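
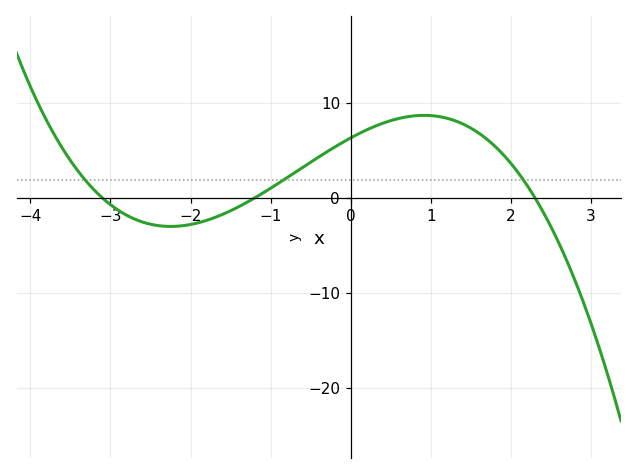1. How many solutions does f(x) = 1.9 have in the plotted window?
3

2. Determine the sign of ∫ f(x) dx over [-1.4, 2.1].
positive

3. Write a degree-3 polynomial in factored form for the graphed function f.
y = -0.74(x + 3.1)(x + 1.2)(x - 2.3)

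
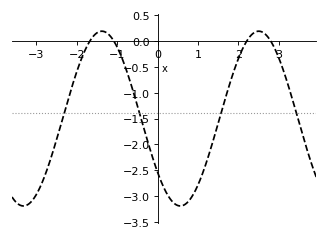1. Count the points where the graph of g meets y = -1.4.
4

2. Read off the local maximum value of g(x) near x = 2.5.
0.19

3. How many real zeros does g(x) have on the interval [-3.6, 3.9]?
4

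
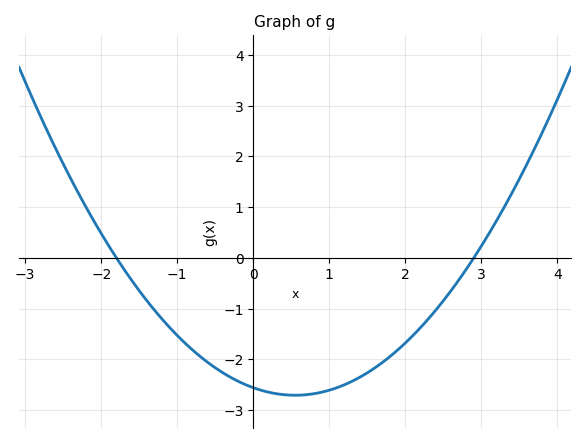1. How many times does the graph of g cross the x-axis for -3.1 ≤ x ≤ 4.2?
2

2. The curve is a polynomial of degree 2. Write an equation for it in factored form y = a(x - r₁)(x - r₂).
y = 0.49(x + 1.8)(x - 2.9)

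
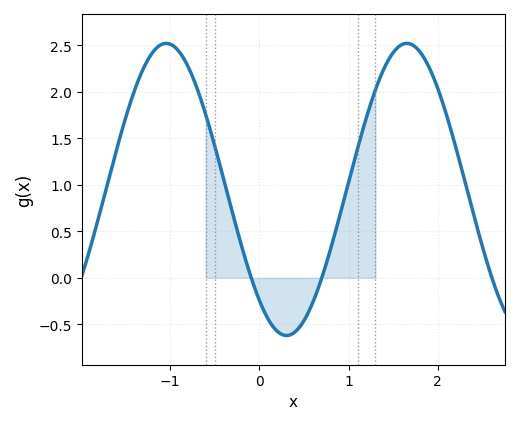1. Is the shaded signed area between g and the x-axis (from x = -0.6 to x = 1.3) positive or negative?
positive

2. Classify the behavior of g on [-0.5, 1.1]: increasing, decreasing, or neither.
neither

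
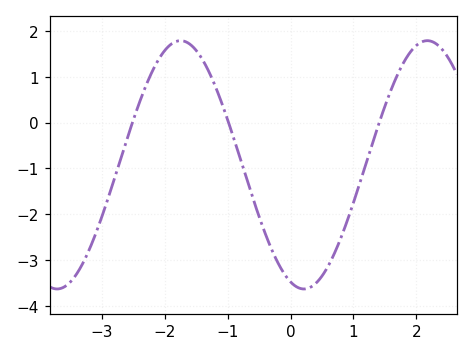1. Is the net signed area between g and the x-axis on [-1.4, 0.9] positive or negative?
negative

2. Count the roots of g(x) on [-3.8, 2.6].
3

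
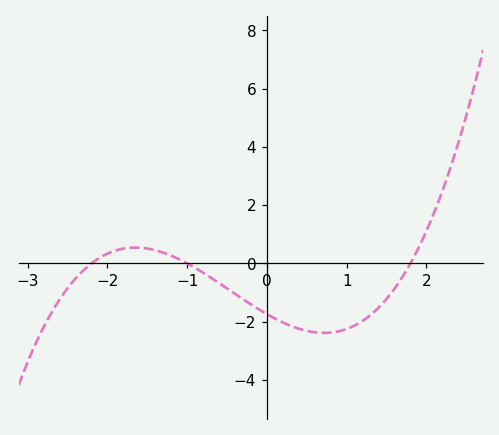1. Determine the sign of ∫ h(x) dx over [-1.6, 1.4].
negative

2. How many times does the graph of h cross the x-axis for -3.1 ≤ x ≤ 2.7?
3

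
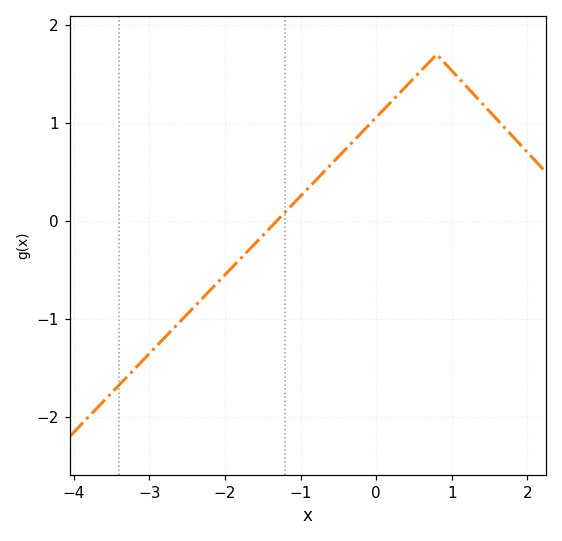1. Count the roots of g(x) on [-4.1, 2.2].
1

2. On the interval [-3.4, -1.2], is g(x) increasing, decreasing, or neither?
increasing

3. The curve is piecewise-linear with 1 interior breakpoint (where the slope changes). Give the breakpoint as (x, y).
(0.8, 1.7)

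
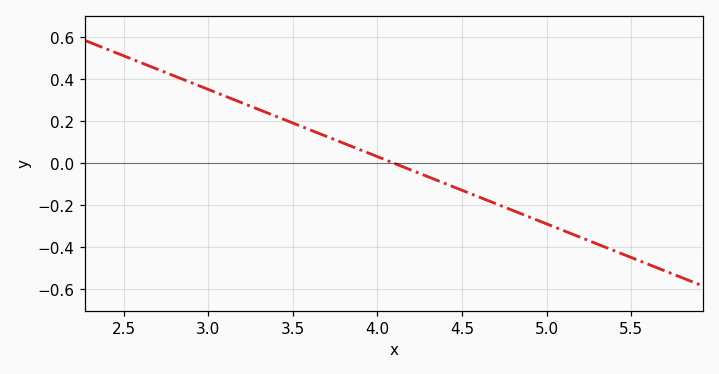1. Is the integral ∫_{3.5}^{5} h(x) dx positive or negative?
negative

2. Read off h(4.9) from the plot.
-0.26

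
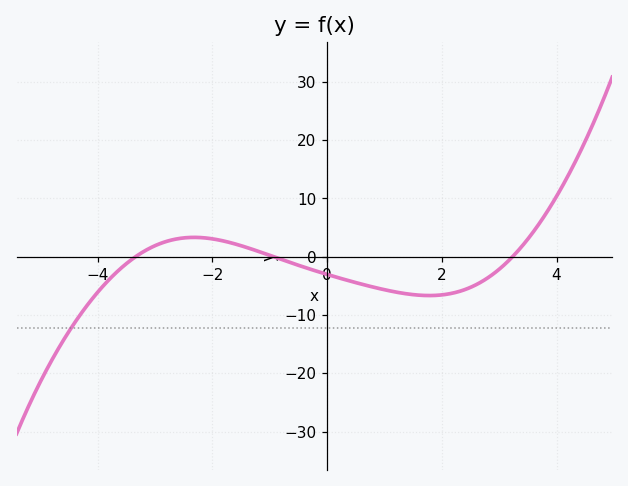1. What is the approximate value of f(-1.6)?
2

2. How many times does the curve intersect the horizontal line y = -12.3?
1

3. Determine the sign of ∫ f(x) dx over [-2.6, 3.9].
negative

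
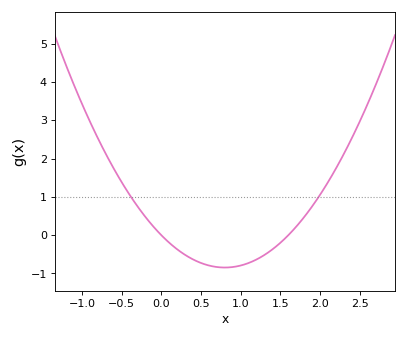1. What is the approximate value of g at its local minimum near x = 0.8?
-0.845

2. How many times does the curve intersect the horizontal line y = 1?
2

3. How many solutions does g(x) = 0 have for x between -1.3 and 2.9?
2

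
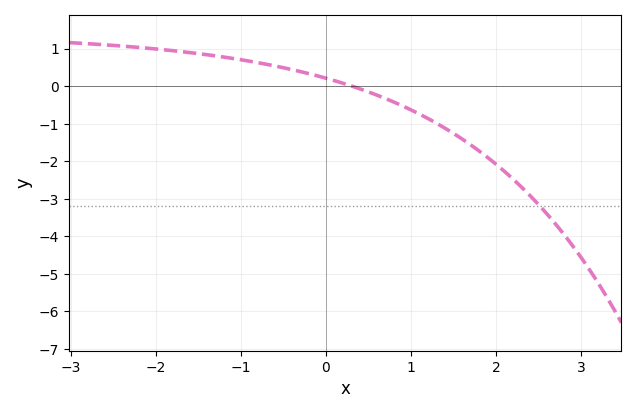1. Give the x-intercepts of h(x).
0.3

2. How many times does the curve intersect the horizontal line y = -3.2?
1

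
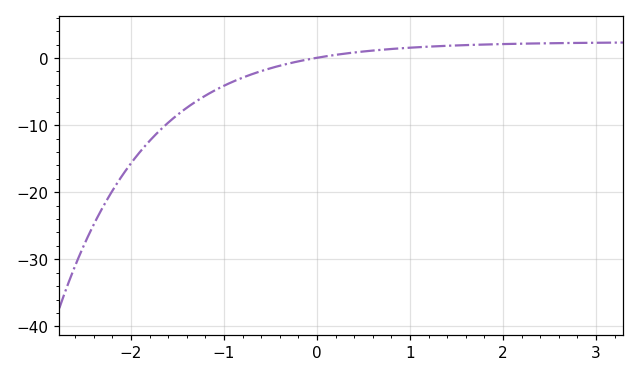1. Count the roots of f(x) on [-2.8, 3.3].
1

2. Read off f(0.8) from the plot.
1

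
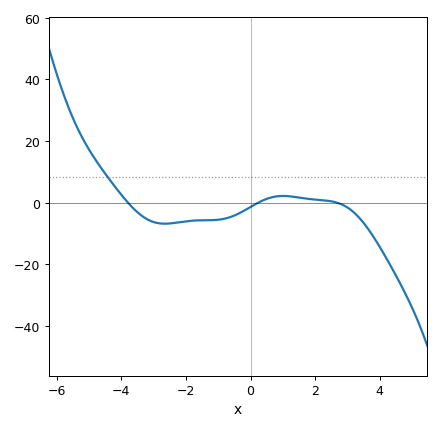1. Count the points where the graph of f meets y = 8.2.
1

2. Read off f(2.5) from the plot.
0.455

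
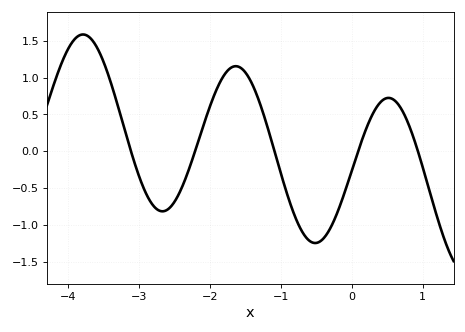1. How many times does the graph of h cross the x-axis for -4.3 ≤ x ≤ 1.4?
5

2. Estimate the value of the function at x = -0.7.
-1.1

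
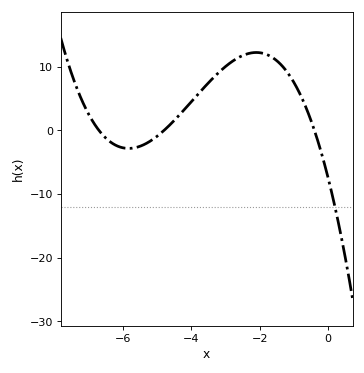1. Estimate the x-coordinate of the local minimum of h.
-5.8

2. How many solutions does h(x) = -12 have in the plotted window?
1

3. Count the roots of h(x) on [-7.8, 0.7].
3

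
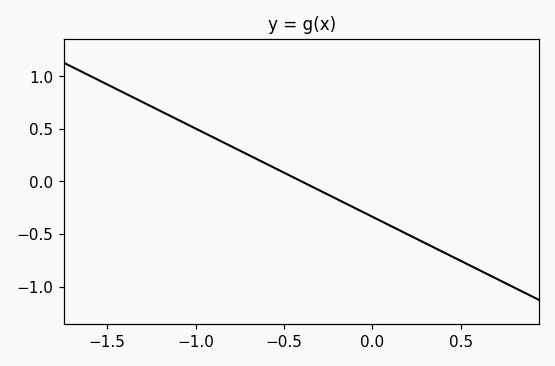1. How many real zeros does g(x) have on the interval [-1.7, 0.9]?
1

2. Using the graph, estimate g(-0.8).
0.35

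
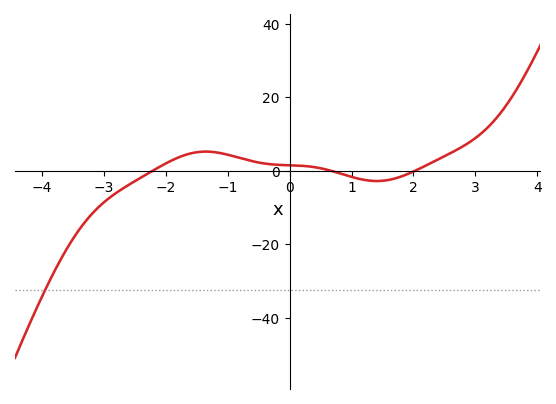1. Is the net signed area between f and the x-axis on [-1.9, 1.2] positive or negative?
positive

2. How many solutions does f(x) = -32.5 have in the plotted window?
1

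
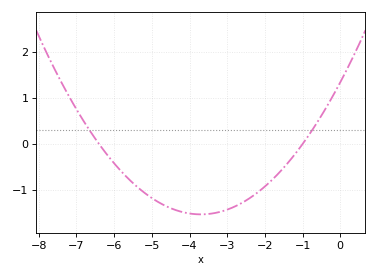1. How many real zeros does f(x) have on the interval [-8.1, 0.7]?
2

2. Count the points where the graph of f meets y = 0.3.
2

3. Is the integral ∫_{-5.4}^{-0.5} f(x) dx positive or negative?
negative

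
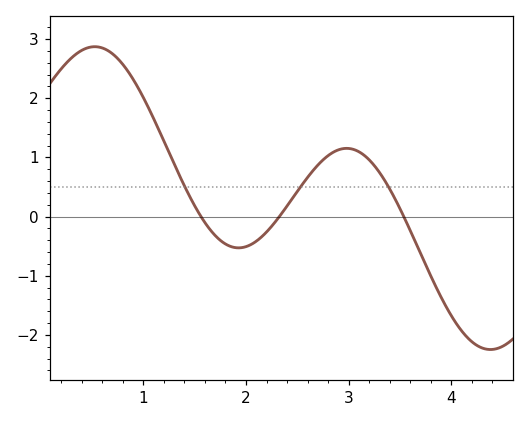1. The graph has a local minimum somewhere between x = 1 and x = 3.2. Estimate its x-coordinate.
1.9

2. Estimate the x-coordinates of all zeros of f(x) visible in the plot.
1.6, 2.3, 3.5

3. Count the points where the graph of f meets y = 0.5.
3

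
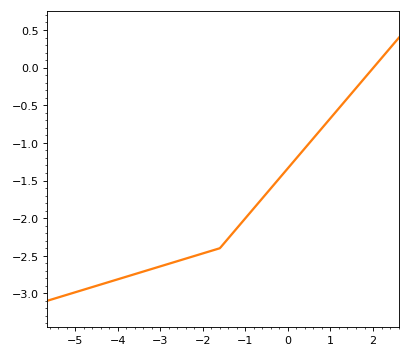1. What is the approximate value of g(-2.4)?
-2.54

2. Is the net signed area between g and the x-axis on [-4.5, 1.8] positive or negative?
negative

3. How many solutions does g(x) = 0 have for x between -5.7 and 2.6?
1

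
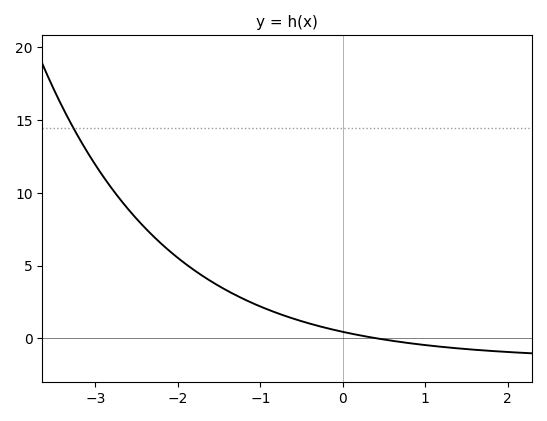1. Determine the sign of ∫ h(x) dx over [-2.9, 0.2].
positive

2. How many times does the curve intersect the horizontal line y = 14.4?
1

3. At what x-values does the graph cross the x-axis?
0.4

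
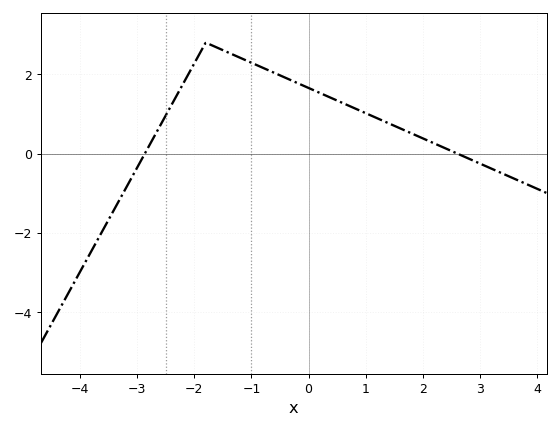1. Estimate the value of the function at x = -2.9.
-0.095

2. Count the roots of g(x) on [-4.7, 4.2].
2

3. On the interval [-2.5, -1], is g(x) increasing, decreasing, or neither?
neither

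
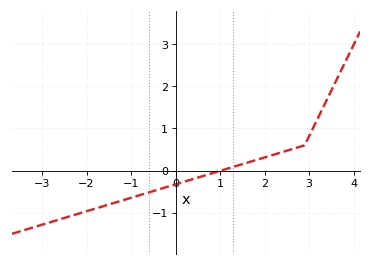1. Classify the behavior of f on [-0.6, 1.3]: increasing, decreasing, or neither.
increasing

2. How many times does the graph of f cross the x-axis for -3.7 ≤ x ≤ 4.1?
1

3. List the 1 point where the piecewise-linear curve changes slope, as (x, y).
(2.9, 0.6)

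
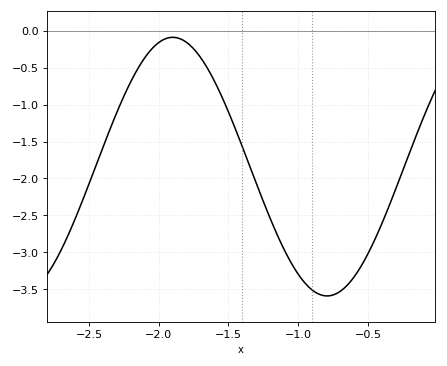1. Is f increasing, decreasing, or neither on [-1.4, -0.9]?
decreasing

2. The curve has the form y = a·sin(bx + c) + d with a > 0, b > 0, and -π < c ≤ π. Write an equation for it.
y = 1.75sin(2.84x + 0.682) - 1.84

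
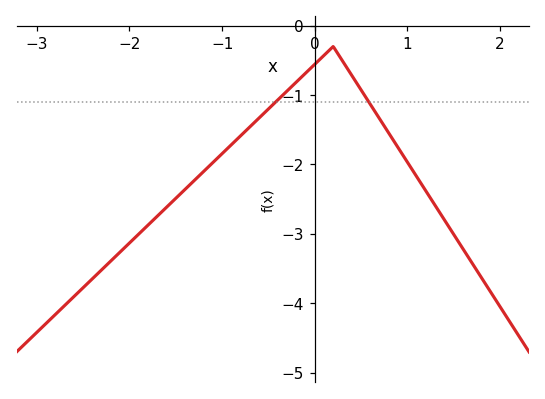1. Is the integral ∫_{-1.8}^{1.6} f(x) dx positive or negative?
negative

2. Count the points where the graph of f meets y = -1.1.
2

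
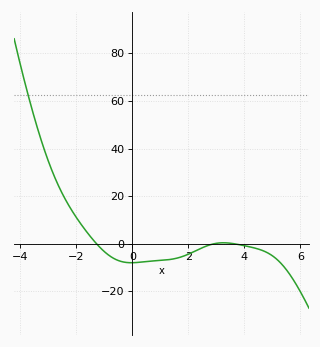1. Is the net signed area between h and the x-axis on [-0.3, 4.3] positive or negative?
negative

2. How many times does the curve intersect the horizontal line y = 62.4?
1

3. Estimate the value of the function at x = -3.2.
41.6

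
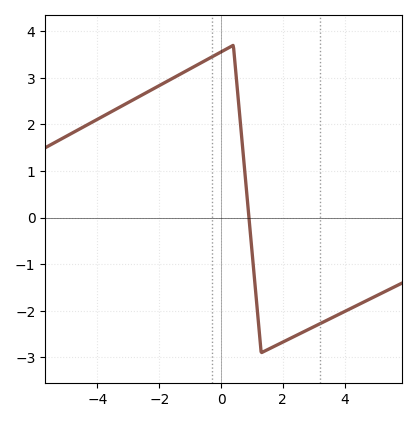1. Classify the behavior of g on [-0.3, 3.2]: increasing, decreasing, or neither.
neither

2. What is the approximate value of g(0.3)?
3.7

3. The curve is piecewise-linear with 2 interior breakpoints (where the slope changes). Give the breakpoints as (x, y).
(0.4, 3.7); (1.3, -2.9)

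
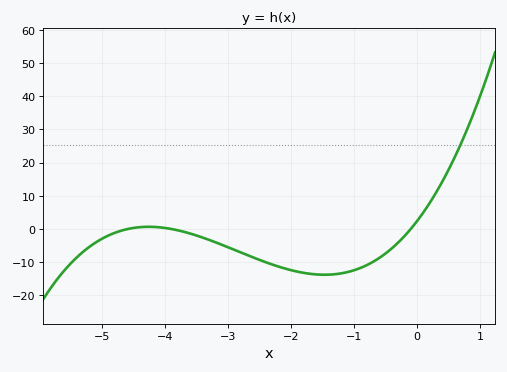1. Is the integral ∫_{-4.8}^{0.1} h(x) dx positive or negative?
negative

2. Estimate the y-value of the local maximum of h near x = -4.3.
1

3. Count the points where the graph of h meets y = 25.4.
1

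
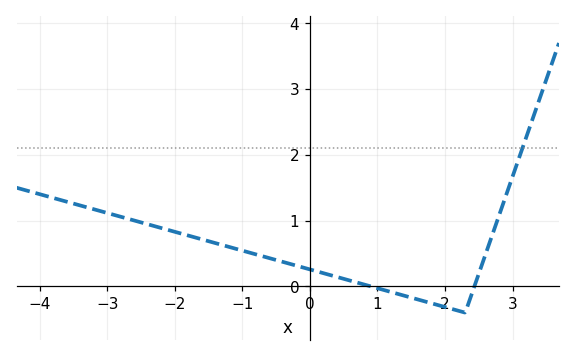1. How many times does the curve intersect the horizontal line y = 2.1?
1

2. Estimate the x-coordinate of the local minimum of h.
2.3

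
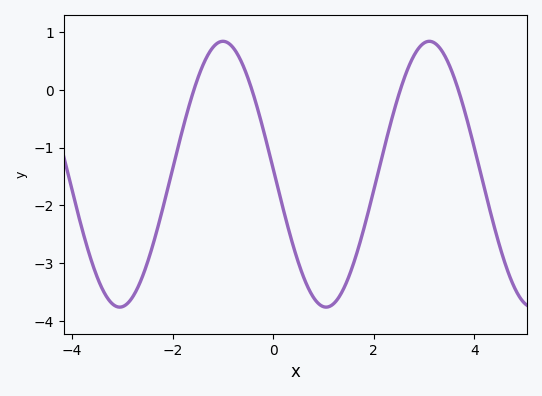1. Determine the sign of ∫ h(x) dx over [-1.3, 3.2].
negative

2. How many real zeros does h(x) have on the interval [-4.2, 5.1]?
4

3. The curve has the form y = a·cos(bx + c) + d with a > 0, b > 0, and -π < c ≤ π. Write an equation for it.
y = 2.3cos(1.5x + 1.5) - 1.46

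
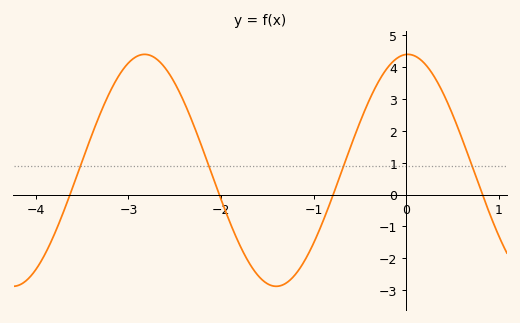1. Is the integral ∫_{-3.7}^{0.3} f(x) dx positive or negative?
positive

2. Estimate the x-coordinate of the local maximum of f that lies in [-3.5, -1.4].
-2.82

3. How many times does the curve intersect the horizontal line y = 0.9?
4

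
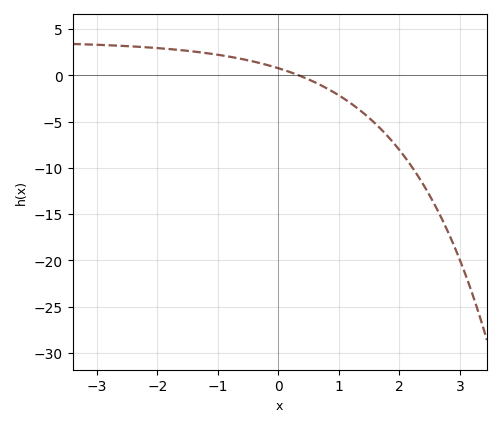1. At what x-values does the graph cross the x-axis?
0.3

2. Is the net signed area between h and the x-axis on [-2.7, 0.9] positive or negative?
positive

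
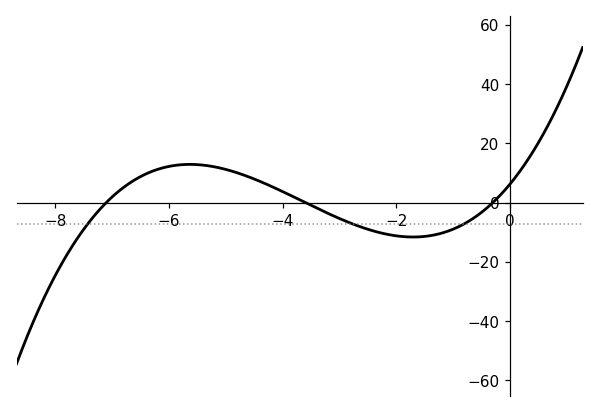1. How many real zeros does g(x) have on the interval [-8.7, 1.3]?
3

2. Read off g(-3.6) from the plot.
0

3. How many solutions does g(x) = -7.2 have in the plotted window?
3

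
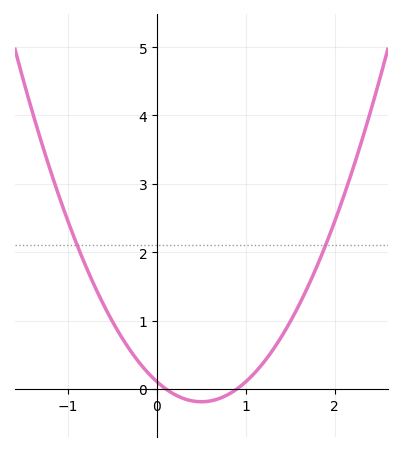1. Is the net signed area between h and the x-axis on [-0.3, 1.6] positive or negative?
positive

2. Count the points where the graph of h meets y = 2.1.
2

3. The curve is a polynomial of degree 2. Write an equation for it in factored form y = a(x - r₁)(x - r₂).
y = 1.17(x - 0.1)(x - 0.9)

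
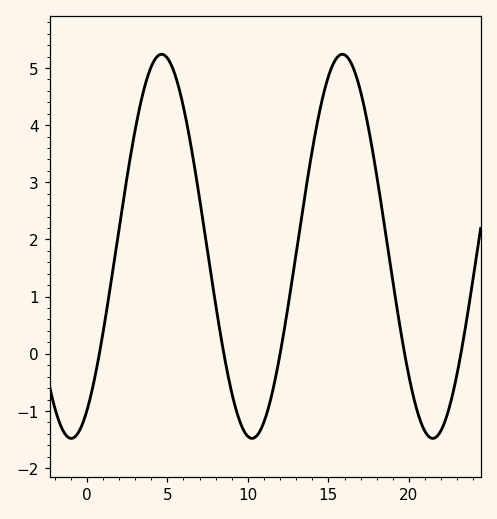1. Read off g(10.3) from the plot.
-1.48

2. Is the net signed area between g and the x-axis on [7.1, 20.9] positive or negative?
positive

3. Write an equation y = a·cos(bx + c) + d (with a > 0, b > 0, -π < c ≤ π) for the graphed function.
y = 3.36cos(0.56x - 2.6) + 1.88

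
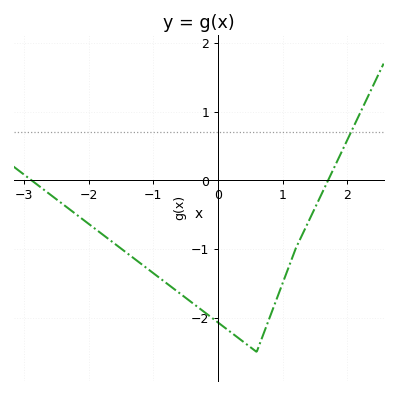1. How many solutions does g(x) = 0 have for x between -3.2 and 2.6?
2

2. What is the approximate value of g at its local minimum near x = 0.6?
-2.5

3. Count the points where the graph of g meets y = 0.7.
1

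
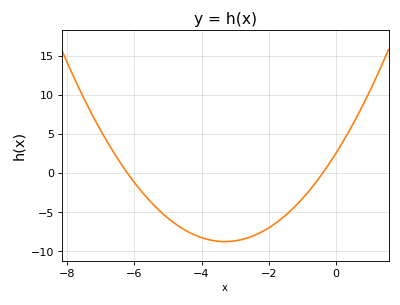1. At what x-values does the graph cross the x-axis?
-6.2, -0.4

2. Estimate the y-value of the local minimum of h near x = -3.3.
-8.5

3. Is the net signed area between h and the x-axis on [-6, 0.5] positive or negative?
negative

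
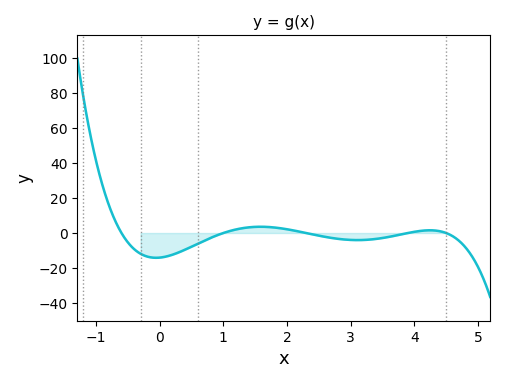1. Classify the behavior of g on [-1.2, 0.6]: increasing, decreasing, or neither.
neither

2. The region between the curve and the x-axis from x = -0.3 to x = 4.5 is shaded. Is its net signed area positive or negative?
negative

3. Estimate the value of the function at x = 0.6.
-6.09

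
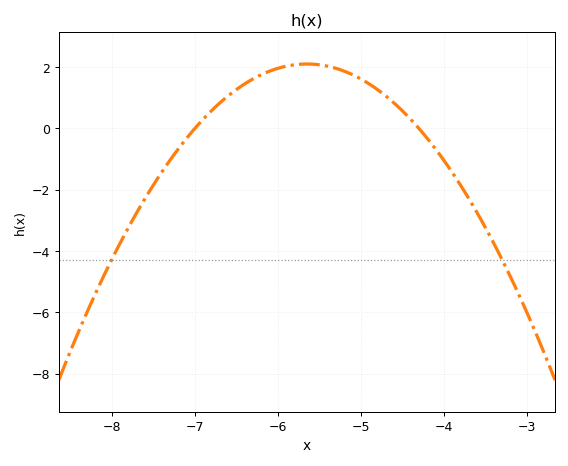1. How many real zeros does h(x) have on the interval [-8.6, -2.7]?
2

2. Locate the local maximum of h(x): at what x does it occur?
-5.6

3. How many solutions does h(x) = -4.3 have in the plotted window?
2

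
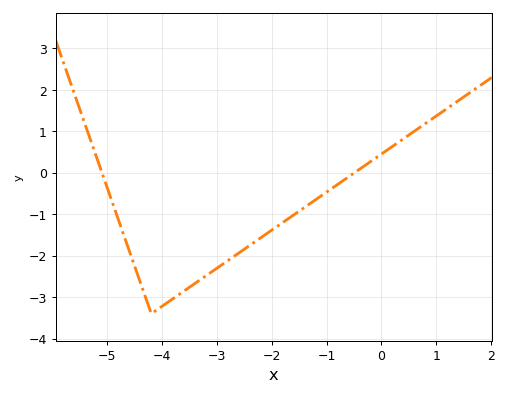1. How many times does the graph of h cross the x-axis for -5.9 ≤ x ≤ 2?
2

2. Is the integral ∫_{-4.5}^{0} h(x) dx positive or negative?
negative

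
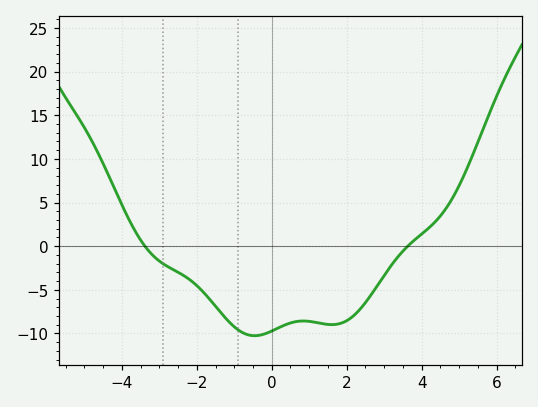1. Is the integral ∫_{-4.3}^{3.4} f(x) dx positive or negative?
negative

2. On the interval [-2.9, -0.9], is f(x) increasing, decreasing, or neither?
decreasing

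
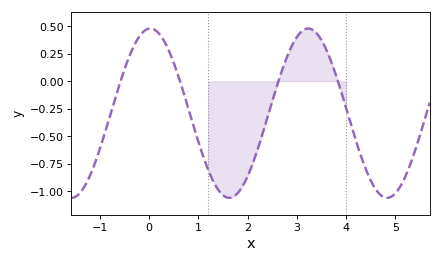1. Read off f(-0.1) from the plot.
0.457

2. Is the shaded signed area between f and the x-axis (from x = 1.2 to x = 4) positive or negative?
negative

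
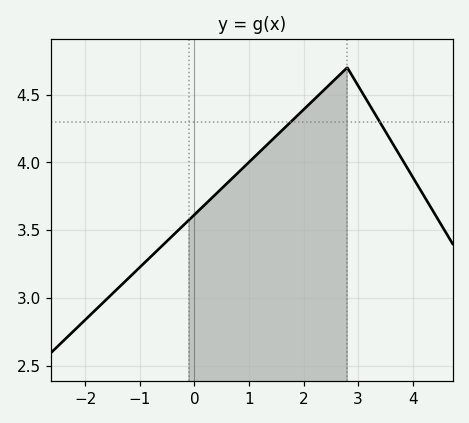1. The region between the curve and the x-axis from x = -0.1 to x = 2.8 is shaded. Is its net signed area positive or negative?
positive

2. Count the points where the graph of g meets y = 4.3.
2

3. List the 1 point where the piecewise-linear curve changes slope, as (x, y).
(2.8, 4.7)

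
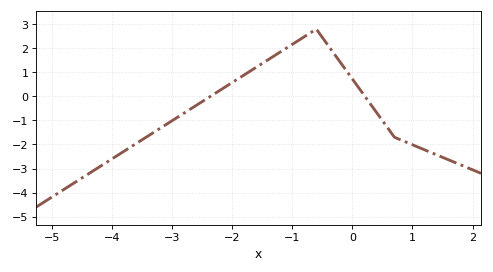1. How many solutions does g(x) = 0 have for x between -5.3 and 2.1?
2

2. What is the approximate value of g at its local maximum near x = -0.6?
2.8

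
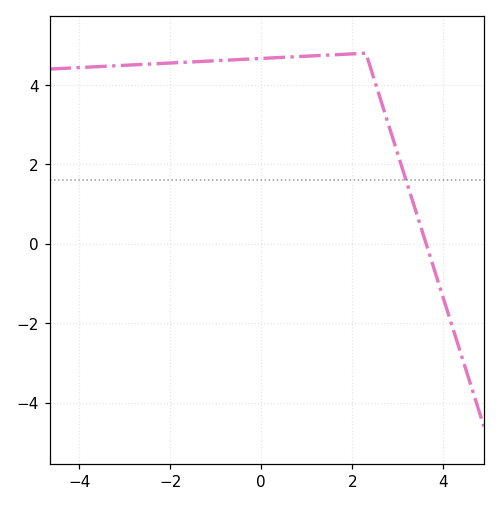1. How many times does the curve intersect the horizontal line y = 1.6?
1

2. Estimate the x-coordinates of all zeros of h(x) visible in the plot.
3.6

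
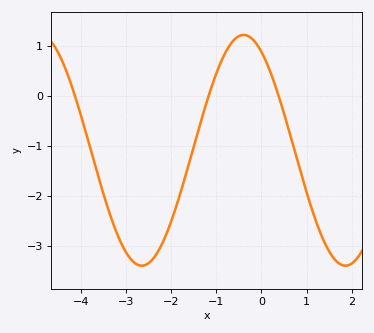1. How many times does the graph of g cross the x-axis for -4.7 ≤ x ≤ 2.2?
3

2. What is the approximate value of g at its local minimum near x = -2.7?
-3.4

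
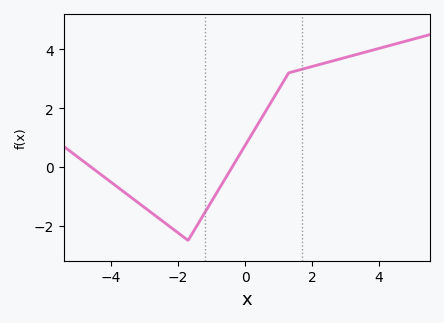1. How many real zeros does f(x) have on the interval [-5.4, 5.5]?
2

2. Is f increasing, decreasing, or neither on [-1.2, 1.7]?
increasing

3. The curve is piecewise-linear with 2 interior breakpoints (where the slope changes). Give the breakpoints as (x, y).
(-1.7, -2.5); (1.3, 3.2)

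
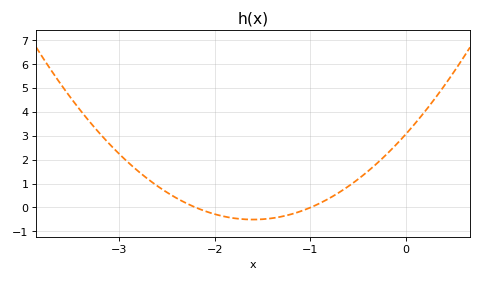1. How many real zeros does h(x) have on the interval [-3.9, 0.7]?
2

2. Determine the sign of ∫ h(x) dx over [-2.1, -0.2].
positive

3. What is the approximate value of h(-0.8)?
0.4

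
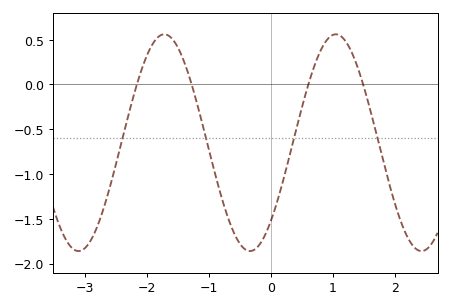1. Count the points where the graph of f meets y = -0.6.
4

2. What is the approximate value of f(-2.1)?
0.15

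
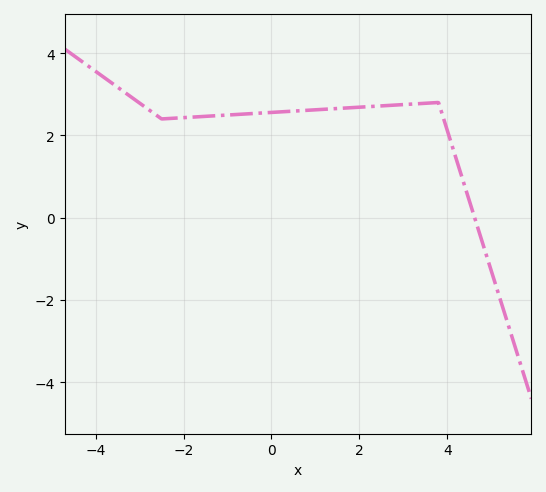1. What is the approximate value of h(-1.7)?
2.4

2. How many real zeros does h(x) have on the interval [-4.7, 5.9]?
1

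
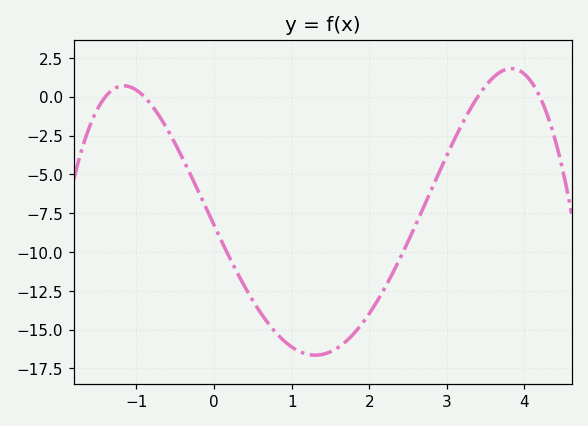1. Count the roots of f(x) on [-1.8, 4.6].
4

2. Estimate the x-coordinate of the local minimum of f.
1.3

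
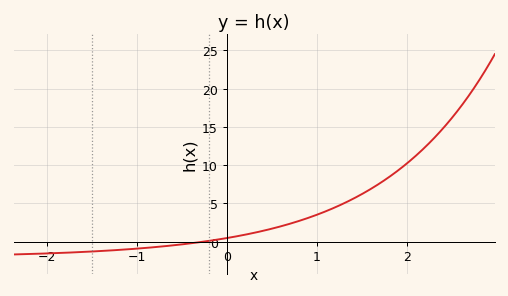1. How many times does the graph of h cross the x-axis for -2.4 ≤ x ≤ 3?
1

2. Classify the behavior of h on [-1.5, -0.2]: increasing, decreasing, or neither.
increasing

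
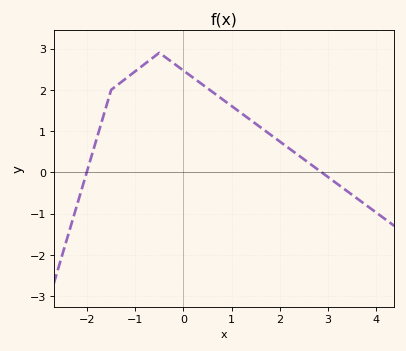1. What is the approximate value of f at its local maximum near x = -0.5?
2.9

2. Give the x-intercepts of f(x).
-2, 2.9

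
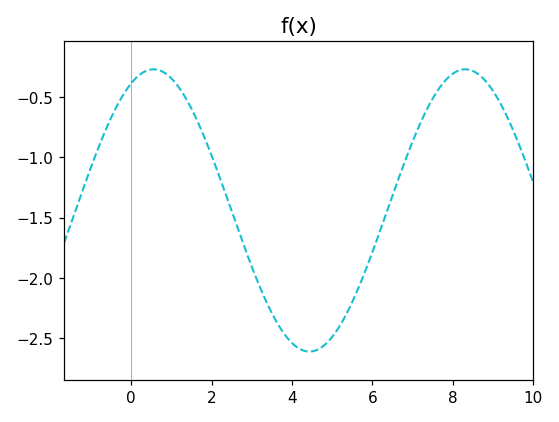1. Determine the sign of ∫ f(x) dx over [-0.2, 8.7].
negative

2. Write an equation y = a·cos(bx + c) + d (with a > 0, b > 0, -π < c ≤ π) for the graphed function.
y = 1.17cos(0.81x - 0.45) - 1.44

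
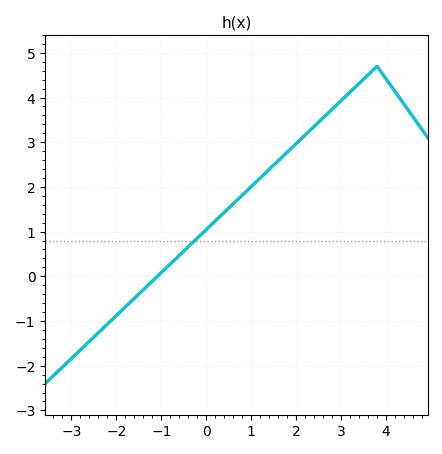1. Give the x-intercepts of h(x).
-1.09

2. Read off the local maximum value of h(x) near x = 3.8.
4.7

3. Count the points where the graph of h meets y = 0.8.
1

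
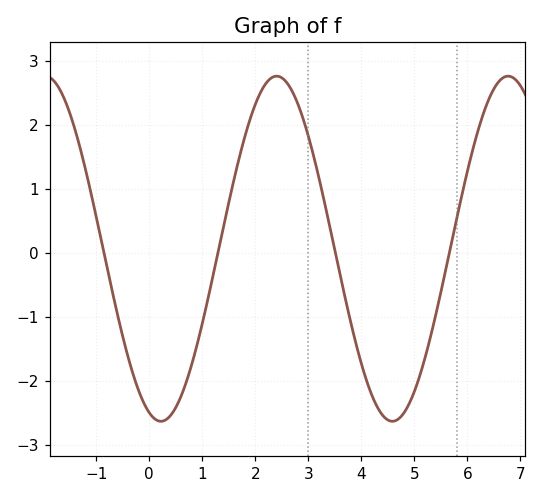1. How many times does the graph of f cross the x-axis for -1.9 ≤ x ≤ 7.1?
4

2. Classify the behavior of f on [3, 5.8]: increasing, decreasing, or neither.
neither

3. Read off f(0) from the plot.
-2.5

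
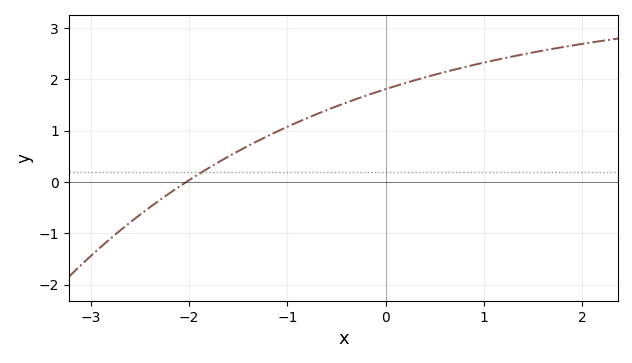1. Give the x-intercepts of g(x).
-2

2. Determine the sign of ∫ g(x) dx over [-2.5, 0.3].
positive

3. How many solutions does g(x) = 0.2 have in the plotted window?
1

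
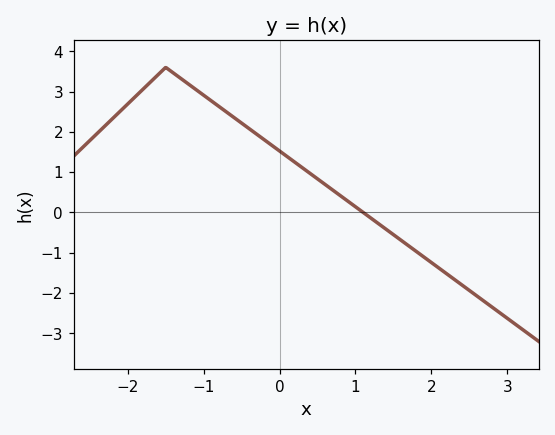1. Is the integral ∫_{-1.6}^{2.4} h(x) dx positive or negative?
positive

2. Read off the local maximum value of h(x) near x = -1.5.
3.6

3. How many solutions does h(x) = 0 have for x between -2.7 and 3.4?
1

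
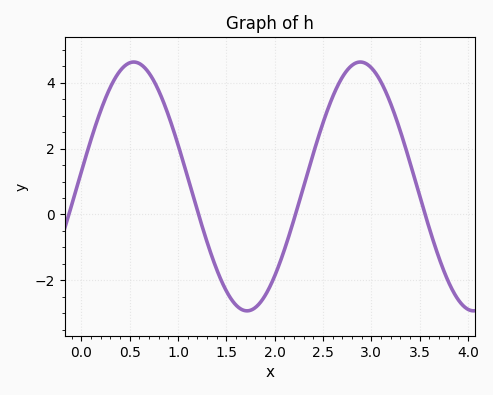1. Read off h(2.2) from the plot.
-0.151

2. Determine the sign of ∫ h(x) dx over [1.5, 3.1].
positive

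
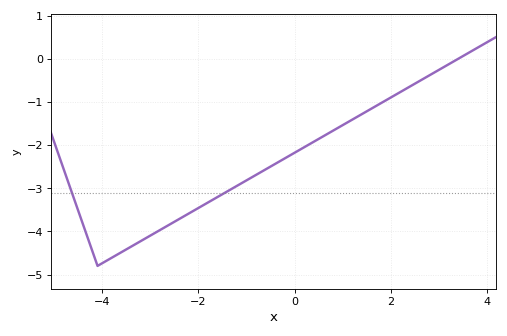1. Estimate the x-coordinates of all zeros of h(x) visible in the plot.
3.4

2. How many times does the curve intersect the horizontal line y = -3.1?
2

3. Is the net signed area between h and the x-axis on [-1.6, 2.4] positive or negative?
negative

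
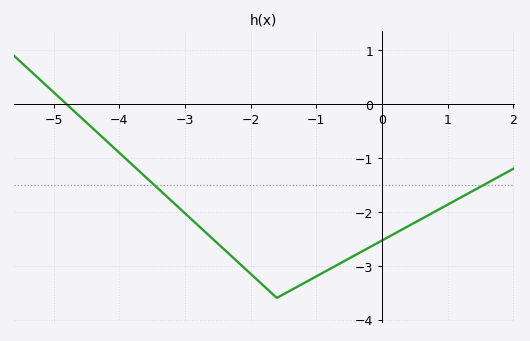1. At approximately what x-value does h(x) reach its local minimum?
-1.6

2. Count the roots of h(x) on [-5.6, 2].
1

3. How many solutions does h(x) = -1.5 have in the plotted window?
2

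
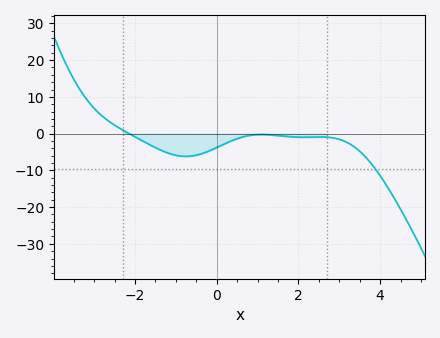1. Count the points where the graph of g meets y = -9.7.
1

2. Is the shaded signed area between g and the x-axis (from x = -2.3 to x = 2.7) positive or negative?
negative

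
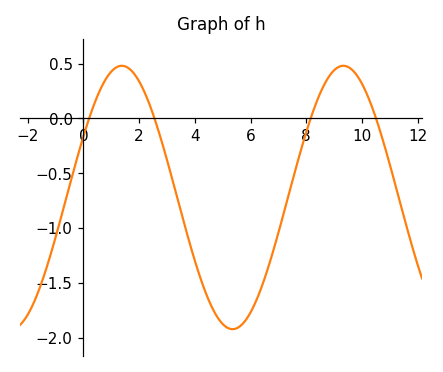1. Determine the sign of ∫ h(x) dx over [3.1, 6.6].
negative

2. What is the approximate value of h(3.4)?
-0.751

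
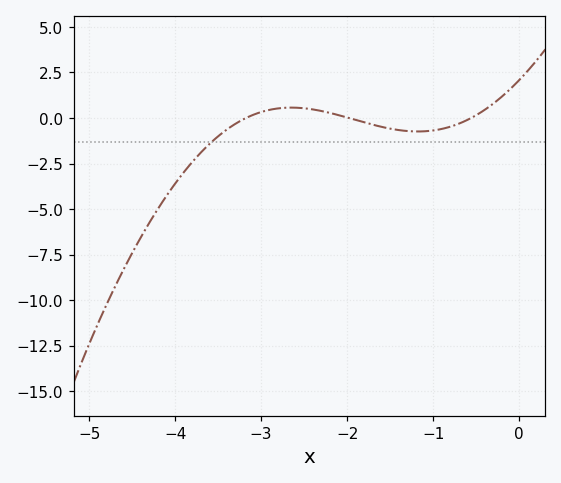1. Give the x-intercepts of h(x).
-3.2, -2, -0.6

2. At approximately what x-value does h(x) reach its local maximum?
-2.6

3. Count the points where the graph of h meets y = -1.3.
1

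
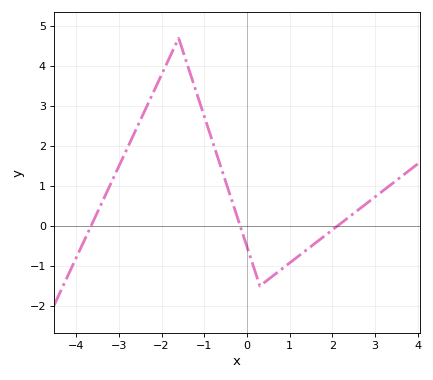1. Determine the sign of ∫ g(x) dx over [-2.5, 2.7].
positive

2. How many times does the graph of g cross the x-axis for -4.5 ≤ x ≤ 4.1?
3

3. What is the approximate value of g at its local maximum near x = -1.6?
4.7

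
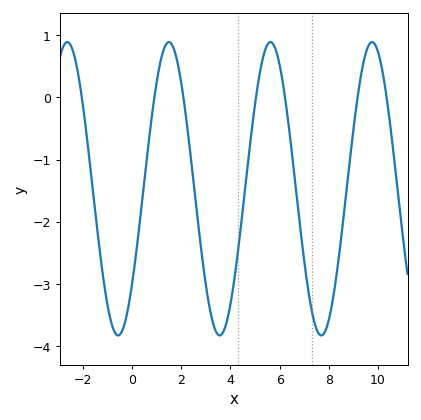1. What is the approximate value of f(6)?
0.5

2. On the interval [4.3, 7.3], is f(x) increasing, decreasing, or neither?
neither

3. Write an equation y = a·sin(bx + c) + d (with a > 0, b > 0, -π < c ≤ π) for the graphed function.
y = 2.36sin(1.5x - 0.7) - 1.47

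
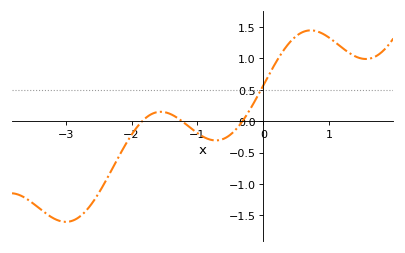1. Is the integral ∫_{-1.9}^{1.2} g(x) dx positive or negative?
positive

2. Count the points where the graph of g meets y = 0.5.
1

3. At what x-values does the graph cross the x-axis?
-1.84, -1.23, -0.316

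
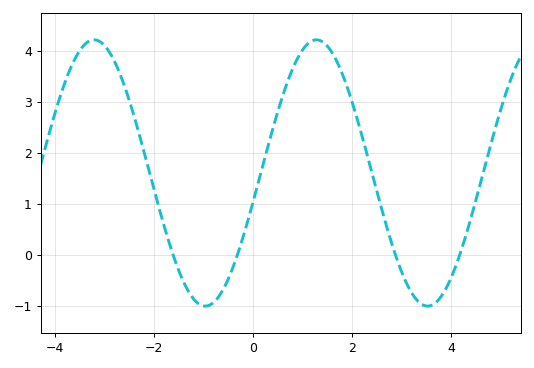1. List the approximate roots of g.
-1.61, -0.317, 2.88, 4.17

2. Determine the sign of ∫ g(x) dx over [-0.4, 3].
positive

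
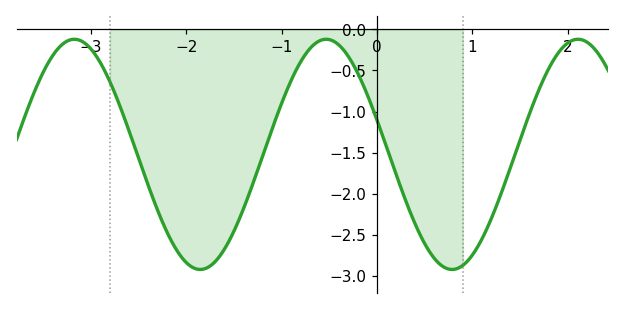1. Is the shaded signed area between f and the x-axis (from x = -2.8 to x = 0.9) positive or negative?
negative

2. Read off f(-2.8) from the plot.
-0.637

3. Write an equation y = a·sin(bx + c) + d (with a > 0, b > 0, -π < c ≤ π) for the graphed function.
y = 1.4sin(2.38x + 2.84) - 1.52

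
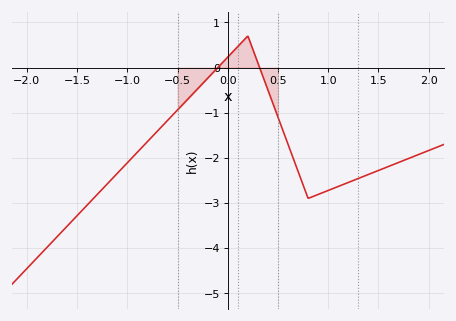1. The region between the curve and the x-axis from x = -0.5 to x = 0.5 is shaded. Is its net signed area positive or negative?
negative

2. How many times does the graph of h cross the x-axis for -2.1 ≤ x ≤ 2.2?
2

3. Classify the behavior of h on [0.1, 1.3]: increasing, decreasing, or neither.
neither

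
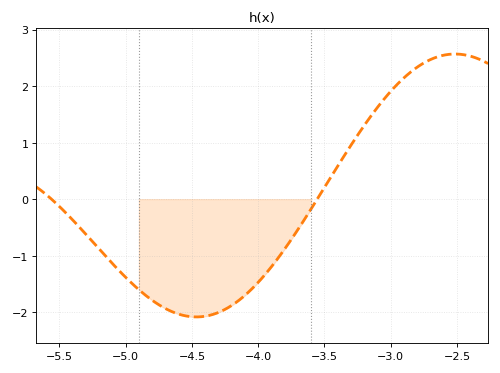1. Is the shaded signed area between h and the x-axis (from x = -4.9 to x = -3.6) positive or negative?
negative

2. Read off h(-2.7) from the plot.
2.47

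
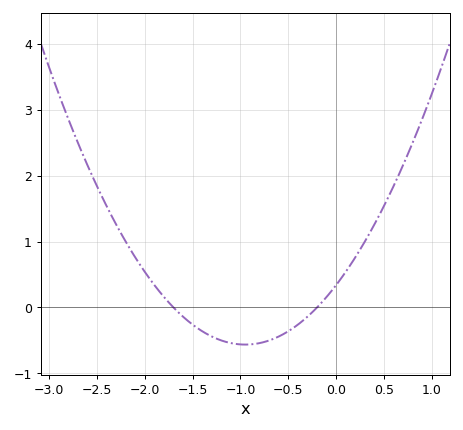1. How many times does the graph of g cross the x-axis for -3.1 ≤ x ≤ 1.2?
2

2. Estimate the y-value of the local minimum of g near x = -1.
-0.6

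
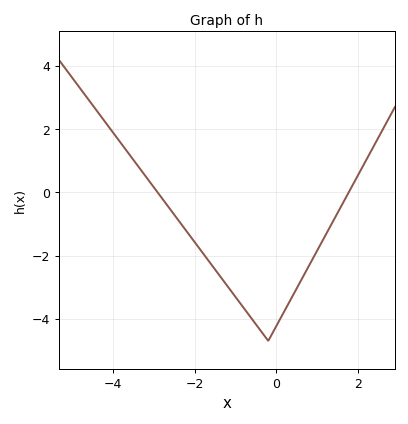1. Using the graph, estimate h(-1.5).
-2.45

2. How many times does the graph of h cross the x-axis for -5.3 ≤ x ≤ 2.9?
2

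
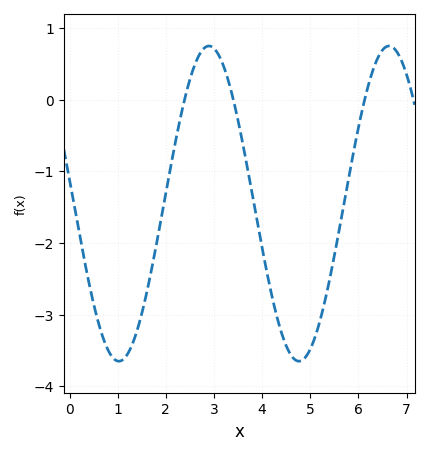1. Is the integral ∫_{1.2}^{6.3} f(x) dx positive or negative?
negative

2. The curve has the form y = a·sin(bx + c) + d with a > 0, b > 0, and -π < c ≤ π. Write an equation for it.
y = 2.2sin(1.68x + 2.99) - 1.45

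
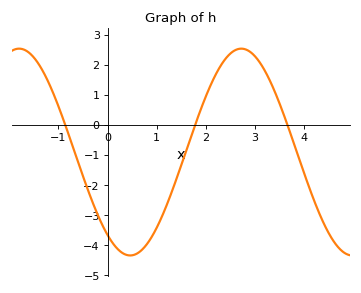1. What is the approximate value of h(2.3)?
1.96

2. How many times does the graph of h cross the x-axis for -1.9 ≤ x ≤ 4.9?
3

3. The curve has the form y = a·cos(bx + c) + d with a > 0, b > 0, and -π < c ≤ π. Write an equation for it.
y = 3.44cos(1.39x + 2.5) - 0.91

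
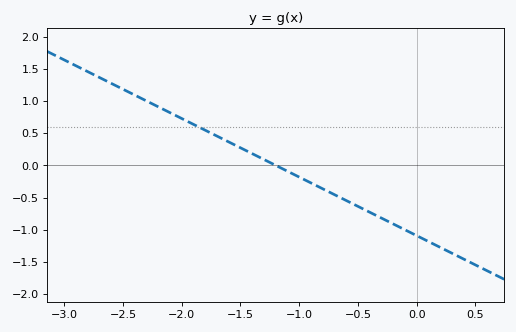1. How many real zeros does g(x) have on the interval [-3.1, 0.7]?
1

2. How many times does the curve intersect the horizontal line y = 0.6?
1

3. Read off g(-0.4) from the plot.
-0.728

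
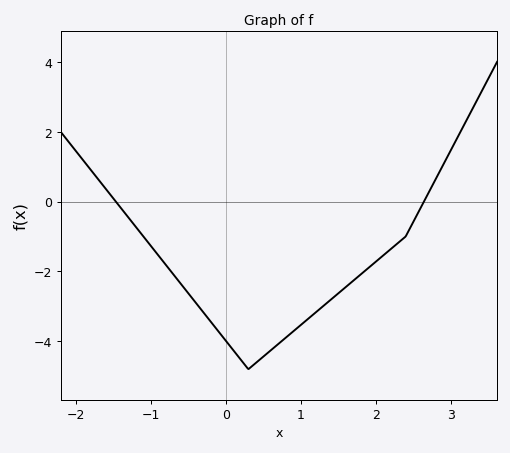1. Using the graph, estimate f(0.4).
-4.6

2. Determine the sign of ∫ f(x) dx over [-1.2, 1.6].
negative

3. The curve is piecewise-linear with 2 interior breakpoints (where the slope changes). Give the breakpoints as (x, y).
(0.3, -4.8); (2.4, -1)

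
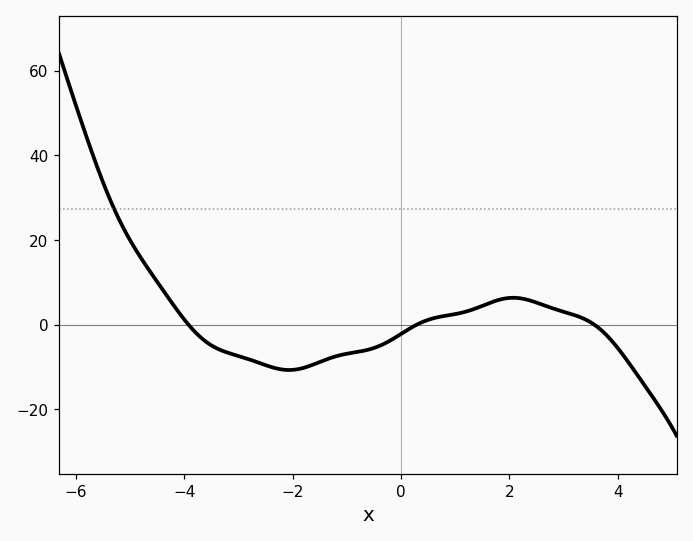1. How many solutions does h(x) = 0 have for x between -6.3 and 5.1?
3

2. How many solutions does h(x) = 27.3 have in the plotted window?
1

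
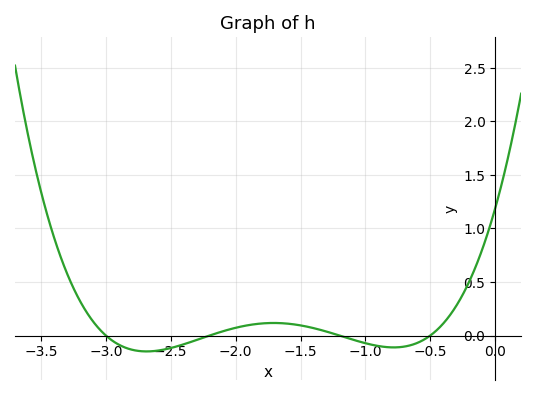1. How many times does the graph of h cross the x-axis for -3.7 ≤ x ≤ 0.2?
4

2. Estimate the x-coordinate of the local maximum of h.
-1.71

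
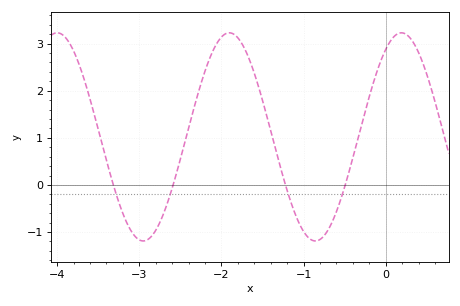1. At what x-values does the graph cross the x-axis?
-3.32, -2.59, -1.22, -0.494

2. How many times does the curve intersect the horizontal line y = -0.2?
4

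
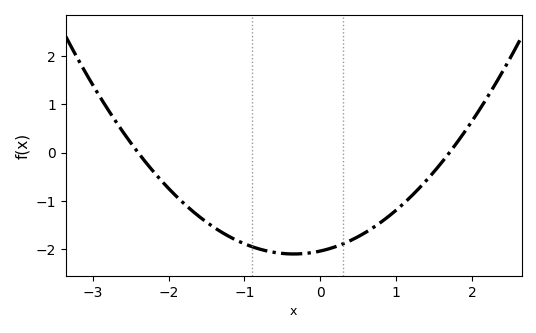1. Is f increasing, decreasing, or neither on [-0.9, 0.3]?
neither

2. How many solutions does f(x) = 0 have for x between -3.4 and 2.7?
2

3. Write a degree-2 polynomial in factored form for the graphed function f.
y = 0.5(x + 2.4)(x - 1.7)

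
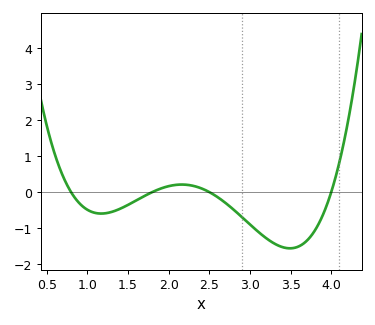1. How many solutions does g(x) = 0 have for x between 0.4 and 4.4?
4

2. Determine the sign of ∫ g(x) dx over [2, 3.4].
negative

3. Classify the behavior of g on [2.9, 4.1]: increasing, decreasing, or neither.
neither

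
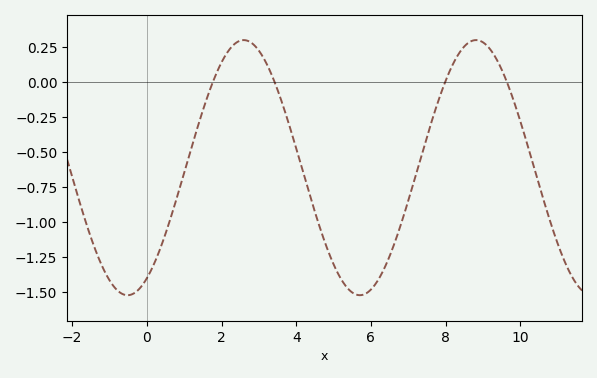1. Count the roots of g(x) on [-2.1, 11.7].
4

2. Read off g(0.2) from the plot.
-1.3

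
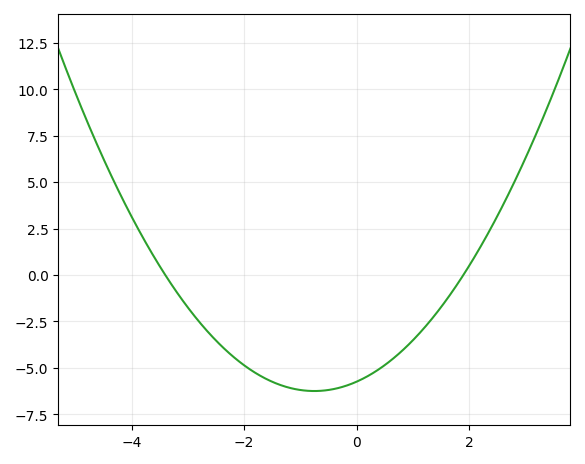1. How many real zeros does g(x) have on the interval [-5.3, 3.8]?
2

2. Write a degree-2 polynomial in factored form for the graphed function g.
y = 0.89(x + 3.4)(x - 1.9)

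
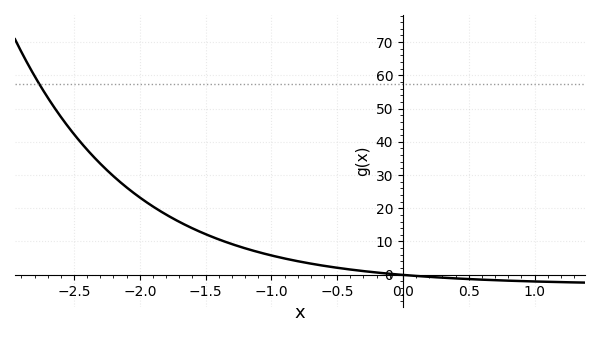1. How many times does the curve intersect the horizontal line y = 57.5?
1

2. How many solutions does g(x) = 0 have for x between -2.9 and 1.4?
1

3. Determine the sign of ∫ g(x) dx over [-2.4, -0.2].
positive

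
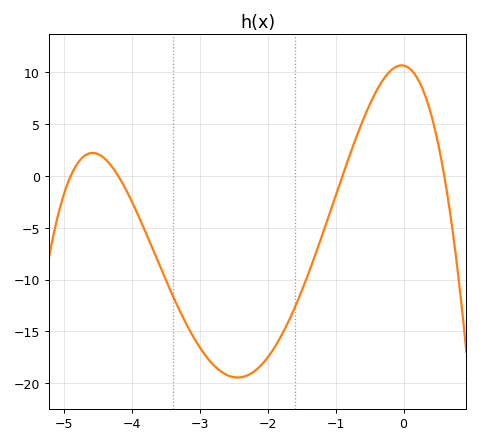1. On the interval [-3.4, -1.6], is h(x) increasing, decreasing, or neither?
neither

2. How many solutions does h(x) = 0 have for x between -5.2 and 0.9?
4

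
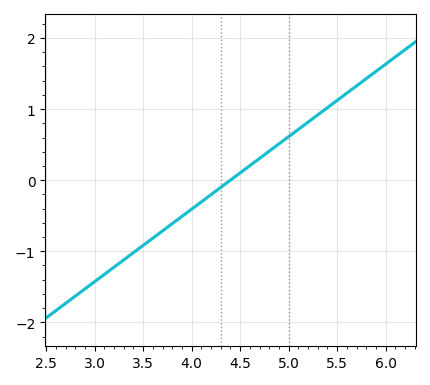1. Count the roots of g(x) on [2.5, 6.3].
1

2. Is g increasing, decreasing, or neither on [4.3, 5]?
increasing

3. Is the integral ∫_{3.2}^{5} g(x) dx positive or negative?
negative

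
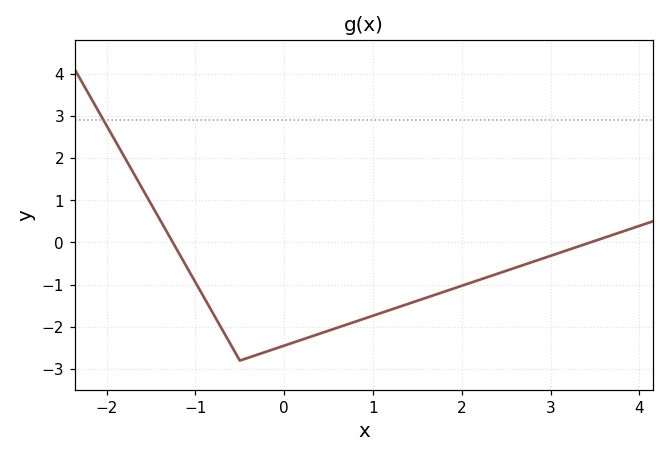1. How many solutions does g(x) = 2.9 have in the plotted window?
1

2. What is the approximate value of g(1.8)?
-1.2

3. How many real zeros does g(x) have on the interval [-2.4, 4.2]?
2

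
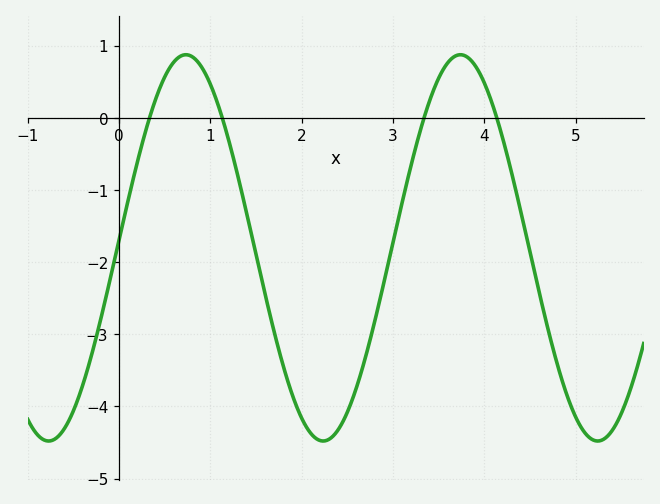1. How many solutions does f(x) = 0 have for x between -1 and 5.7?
4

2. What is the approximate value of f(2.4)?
-4.3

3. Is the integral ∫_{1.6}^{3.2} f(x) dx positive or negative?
negative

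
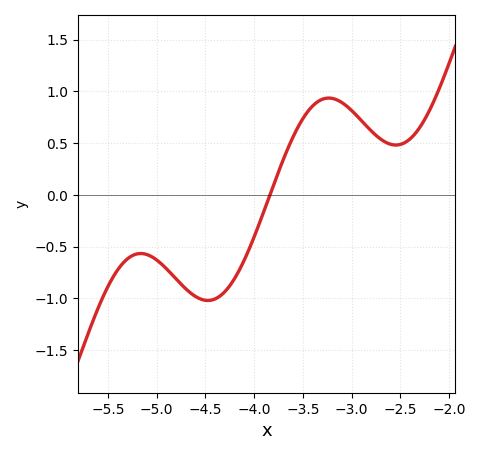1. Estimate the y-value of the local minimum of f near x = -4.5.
-1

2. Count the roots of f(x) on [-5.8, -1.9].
1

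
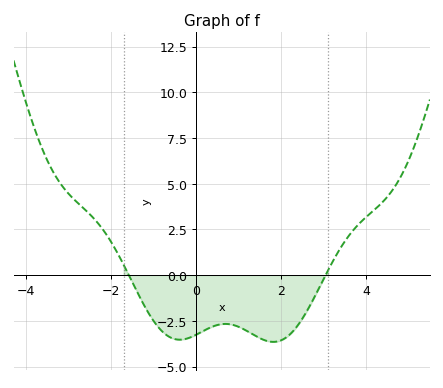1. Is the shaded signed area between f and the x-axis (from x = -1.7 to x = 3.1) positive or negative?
negative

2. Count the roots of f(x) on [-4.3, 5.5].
2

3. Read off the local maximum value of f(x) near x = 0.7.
-2.6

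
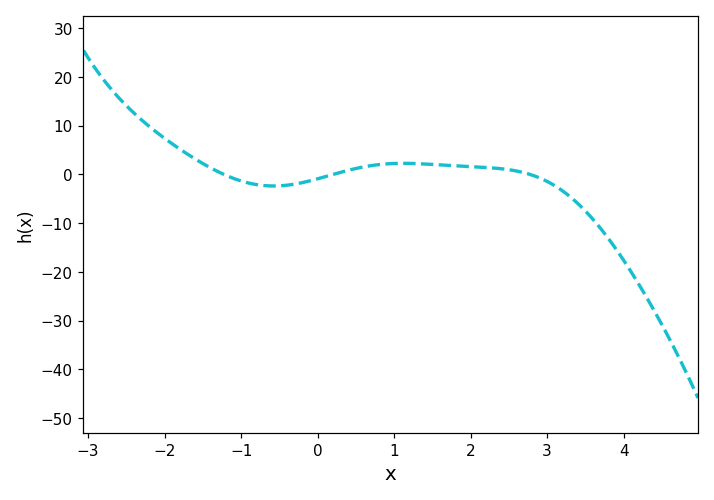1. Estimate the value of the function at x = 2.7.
0.323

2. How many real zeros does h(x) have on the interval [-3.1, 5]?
3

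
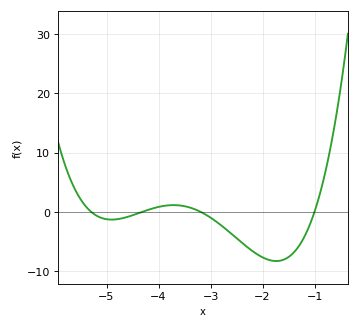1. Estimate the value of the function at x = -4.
1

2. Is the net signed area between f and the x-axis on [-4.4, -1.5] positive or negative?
negative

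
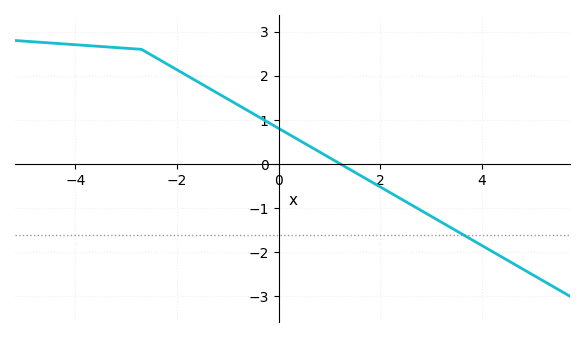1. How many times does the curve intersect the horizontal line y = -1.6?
1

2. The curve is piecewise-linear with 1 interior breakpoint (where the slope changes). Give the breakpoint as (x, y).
(-2.7, 2.6)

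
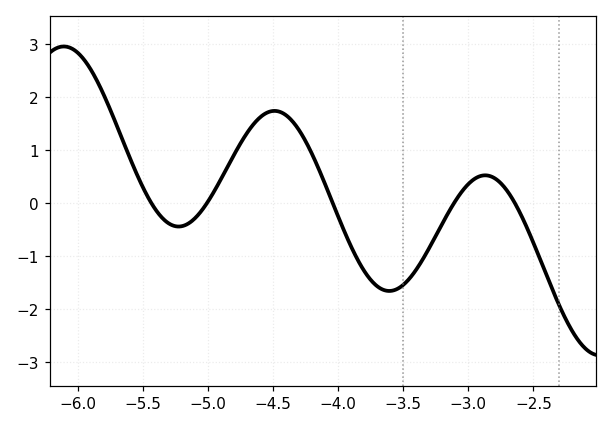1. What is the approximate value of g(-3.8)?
-1.3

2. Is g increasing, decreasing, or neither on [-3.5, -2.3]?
neither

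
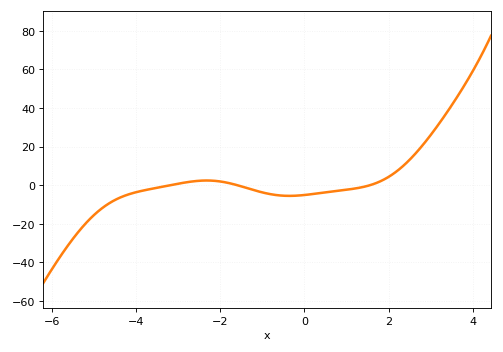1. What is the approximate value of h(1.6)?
0.272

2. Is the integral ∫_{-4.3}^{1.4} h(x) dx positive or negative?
negative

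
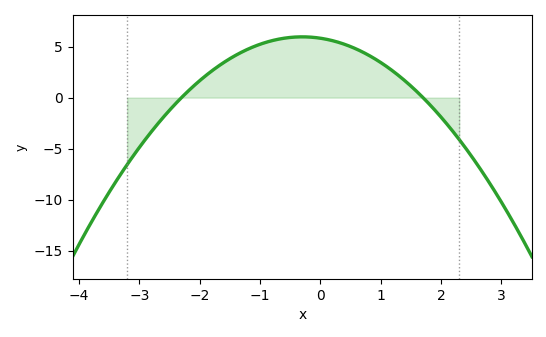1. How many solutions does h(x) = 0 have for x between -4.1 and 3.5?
2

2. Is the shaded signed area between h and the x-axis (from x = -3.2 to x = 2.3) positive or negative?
positive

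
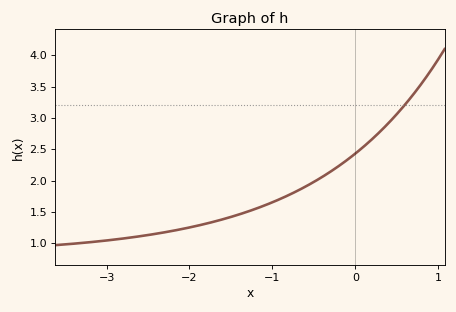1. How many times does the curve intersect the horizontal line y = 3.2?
1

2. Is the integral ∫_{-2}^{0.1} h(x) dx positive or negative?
positive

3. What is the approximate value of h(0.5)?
3.06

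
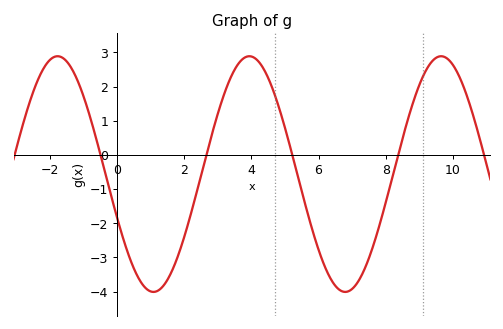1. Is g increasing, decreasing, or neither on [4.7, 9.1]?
neither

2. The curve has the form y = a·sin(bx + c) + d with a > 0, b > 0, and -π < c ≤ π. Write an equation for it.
y = 3.45sin(1.1x - 2.76) - 0.56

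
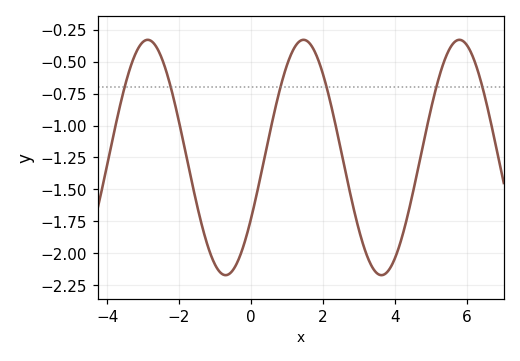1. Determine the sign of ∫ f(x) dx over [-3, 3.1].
negative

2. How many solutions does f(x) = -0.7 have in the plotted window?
6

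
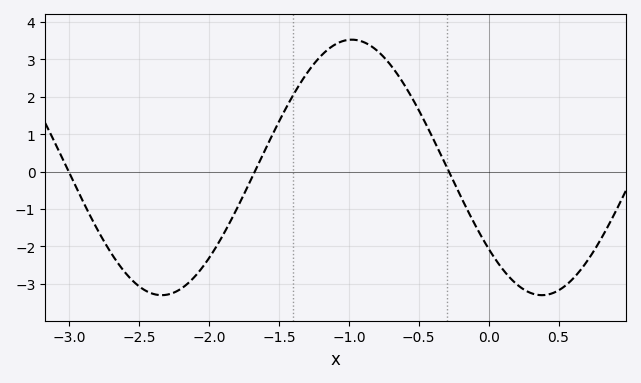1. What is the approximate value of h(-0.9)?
3.47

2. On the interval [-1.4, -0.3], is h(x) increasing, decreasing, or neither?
neither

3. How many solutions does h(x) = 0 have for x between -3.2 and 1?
3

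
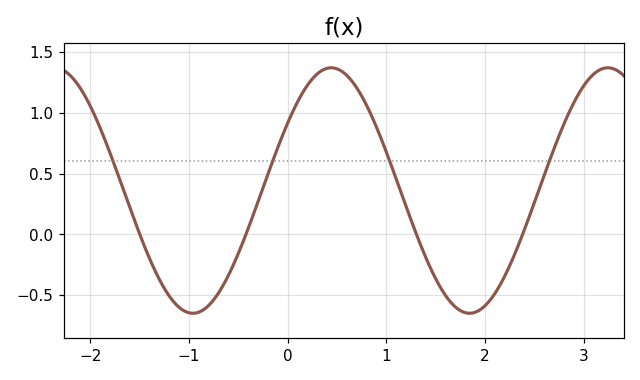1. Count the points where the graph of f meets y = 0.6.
4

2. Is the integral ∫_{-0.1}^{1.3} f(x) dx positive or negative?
positive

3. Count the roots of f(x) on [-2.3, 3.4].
4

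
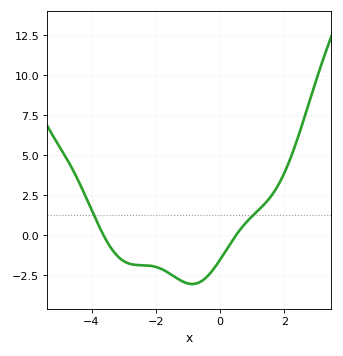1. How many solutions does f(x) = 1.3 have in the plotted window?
2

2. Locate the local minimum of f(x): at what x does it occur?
-0.863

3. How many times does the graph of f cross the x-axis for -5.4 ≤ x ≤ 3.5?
2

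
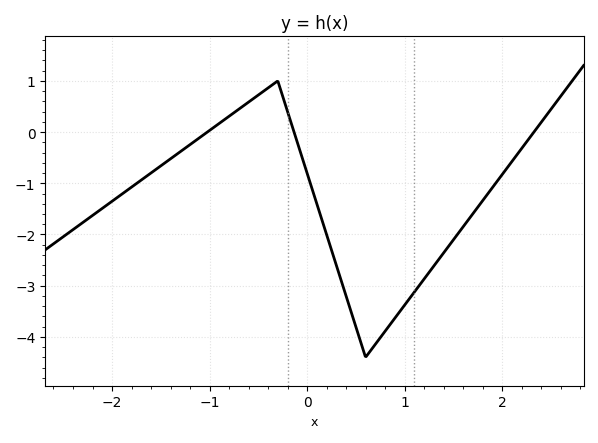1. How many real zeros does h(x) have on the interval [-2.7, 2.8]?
3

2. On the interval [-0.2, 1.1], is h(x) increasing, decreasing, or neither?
neither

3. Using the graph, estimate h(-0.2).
0.4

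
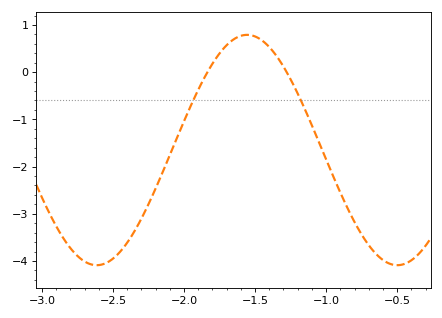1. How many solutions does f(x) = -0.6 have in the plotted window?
2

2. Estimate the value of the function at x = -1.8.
0.2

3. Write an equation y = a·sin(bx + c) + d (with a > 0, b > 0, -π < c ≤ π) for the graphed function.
y = 2.44sin(3x - 0.09) - 1.65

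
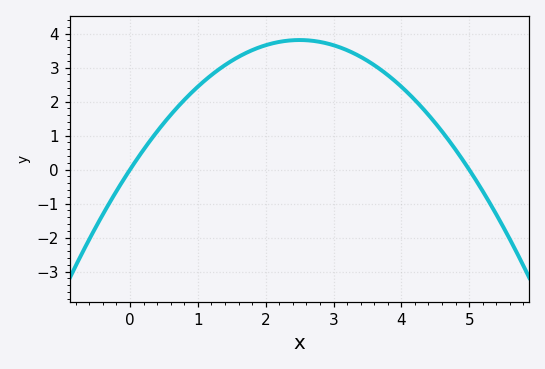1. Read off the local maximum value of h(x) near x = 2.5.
3.81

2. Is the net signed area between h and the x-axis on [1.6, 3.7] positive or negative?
positive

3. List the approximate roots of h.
0, 5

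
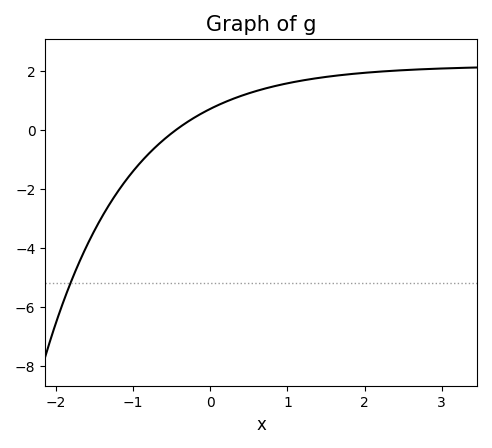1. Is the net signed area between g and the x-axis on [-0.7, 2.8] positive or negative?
positive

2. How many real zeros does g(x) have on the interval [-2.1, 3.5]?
1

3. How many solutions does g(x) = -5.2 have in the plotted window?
1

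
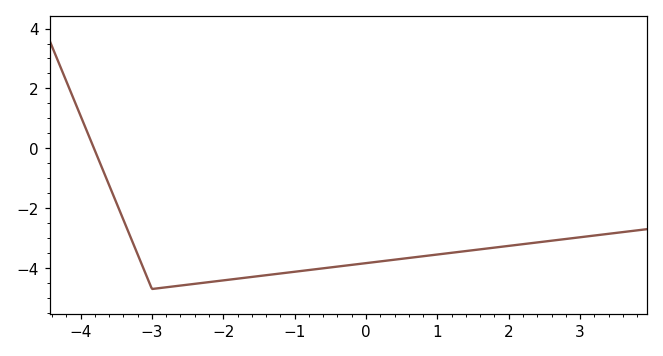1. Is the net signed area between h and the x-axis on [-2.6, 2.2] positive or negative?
negative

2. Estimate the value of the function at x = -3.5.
-1.81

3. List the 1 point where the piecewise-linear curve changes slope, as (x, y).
(-3, -4.7)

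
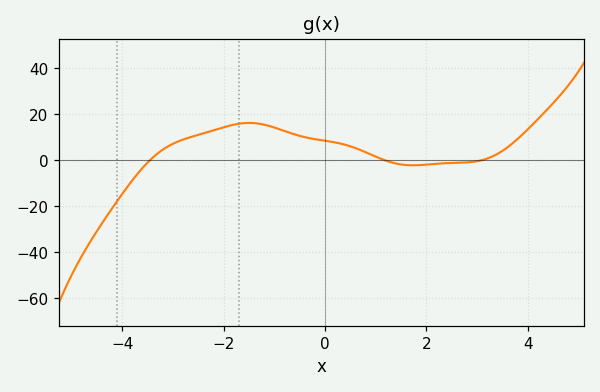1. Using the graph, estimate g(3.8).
9.12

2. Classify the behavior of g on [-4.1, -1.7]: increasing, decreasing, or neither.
increasing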